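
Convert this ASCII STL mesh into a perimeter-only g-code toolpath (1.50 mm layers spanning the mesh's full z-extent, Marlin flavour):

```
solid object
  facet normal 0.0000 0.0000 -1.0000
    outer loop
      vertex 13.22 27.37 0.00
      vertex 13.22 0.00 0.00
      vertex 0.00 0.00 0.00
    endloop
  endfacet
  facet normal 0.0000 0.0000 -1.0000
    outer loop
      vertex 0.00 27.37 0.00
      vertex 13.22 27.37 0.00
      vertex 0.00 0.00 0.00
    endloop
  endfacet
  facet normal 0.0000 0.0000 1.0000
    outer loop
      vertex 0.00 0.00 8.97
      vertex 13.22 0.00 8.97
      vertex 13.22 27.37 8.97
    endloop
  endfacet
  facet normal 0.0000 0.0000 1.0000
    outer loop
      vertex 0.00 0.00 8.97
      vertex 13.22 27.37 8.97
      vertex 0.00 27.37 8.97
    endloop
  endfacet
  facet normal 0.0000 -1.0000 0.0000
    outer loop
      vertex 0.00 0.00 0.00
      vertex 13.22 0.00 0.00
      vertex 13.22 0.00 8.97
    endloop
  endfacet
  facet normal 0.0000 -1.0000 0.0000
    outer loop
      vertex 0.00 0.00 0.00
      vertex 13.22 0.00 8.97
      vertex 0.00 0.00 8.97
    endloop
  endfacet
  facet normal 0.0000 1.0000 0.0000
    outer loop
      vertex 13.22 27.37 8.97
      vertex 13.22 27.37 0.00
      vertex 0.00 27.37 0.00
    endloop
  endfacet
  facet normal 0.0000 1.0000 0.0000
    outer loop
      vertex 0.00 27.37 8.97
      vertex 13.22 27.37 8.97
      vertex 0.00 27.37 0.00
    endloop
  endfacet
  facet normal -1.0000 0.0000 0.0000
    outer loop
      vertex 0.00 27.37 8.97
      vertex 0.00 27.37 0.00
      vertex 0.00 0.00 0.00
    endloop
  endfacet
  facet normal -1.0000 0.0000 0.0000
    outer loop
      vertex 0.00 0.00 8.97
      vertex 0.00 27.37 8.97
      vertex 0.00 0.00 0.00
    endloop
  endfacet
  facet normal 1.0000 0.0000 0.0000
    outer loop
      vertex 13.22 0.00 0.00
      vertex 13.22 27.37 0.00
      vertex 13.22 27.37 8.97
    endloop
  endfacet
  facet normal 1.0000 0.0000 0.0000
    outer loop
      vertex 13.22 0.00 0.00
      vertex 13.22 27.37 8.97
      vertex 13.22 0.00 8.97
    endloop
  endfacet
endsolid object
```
; perimeter-only toolpath
G21 ; units = mm
G90 ; absolute positioning
G28 ; home
; layer 1
G0 Z1.50
G0 X0.00 Y0.00
G1 X13.22 Y0.00
G1 X13.22 Y27.37
G1 X0.00 Y27.37
G1 X0.00 Y0.00
; layer 2
G0 Z2.99
G0 X0.00 Y0.00
G1 X13.22 Y0.00
G1 X13.22 Y27.37
G1 X0.00 Y27.37
G1 X0.00 Y0.00
; layer 3
G0 Z4.49
G0 X0.00 Y0.00
G1 X13.22 Y0.00
G1 X13.22 Y27.37
G1 X0.00 Y27.37
G1 X0.00 Y0.00
; layer 4
G0 Z5.98
G0 X0.00 Y0.00
G1 X13.22 Y0.00
G1 X13.22 Y27.37
G1 X0.00 Y27.37
G1 X0.00 Y0.00
; layer 5
G0 Z7.48
G0 X0.00 Y0.00
G1 X13.22 Y0.00
G1 X13.22 Y27.37
G1 X0.00 Y27.37
G1 X0.00 Y0.00
; layer 6
G0 Z8.97
G0 X0.00 Y0.00
G1 X13.22 Y0.00
G1 X13.22 Y27.37
G1 X0.00 Y27.37
G1 X0.00 Y0.00
M2 ; end

The solid is a rectangular box, roughly 13.2 × 27.4 mm footprint and 8.97 mm tall. Slicing at Δz = 1.50 mm — 6 equal slices spanning the solid's height, so layer i sits at z = i·h/6 — gives 6 non-empty perimeters. Each is a 4-segment closed polygon; G0 lifts to the layer z and rapids to the start vertex, then G1 traces the edges.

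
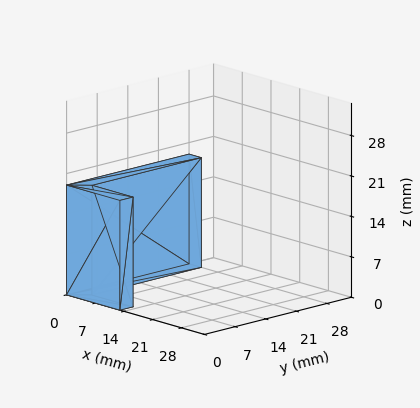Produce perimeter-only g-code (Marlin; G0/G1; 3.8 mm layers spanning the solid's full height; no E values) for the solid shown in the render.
Reading the render: the shape is an L-shaped prism: outer 13 × 28 mm, arm thicknesses ≈ 3 mm (horizontal) and 3 mm (vertical), extruded 19 mm in z (dimensions read to the nearest mm from the axis ticks). For the g-code, the solid's height is divided into equal slices at the stated Δz and each level perimeter traced with G1 moves after a G0 lift.

; perimeter-only toolpath
G21 ; units = mm
G90 ; absolute positioning
G28 ; home
; layer 1
G0 Z3.8
G0 X0.0 Y0.0
G1 X13.0 Y0.0
G1 X13.0 Y3.0
G1 X3.0 Y3.0
G1 X3.0 Y28.0
G1 X0.0 Y28.0
G1 X0.0 Y0.0
; layer 2
G0 Z7.6
G0 X0.0 Y0.0
G1 X13.0 Y0.0
G1 X13.0 Y3.0
G1 X3.0 Y3.0
G1 X3.0 Y28.0
G1 X0.0 Y28.0
G1 X0.0 Y0.0
; layer 3
G0 Z11.4
G0 X0.0 Y0.0
G1 X13.0 Y0.0
G1 X13.0 Y3.0
G1 X3.0 Y3.0
G1 X3.0 Y28.0
G1 X0.0 Y28.0
G1 X0.0 Y0.0
; layer 4
G0 Z15.2
G0 X0.0 Y0.0
G1 X13.0 Y0.0
G1 X13.0 Y3.0
G1 X3.0 Y3.0
G1 X3.0 Y28.0
G1 X0.0 Y28.0
G1 X0.0 Y0.0
; layer 5
G0 Z19.0
G0 X0.0 Y0.0
G1 X13.0 Y0.0
G1 X13.0 Y3.0
G1 X3.0 Y3.0
G1 X3.0 Y28.0
G1 X0.0 Y28.0
G1 X0.0 Y0.0
M2 ; end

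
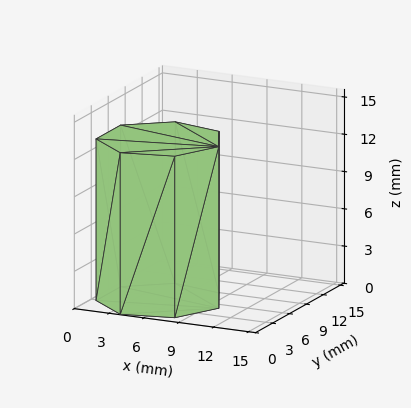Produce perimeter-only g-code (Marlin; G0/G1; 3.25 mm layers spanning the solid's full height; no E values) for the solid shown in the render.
Reading the render: the shape is a regular 7-sided prism (a cylinder approximated with 7 flat sides), circumscribed radius ≈ 5 mm, height ≈ 13 mm (dimensions read to the nearest mm from the axis ticks). For the g-code, the solid's height is divided into equal slices at the stated Δz and each level perimeter traced with G1 moves after a G0 lift.

; perimeter-only toolpath
G21 ; units = mm
G90 ; absolute positioning
G28 ; home
; layer 1
G0 Z3.25
G0 X10.00 Y5.00
G1 X8.12 Y8.91
G1 X3.89 Y9.87
G1 X0.50 Y7.17
G1 X0.50 Y2.83
G1 X3.89 Y0.13
G1 X8.12 Y1.09
G1 X10.00 Y5.00
; layer 2
G0 Z6.50
G0 X10.00 Y5.00
G1 X8.12 Y8.91
G1 X3.89 Y9.87
G1 X0.50 Y7.17
G1 X0.50 Y2.83
G1 X3.89 Y0.13
G1 X8.12 Y1.09
G1 X10.00 Y5.00
; layer 3
G0 Z9.75
G0 X10.00 Y5.00
G1 X8.12 Y8.91
G1 X3.89 Y9.87
G1 X0.50 Y7.17
G1 X0.50 Y2.83
G1 X3.89 Y0.13
G1 X8.12 Y1.09
G1 X10.00 Y5.00
; layer 4
G0 Z13.00
G0 X10.00 Y5.00
G1 X8.12 Y8.91
G1 X3.89 Y9.87
G1 X0.50 Y7.17
G1 X0.50 Y2.83
G1 X3.89 Y0.13
G1 X8.12 Y1.09
G1 X10.00 Y5.00
M2 ; end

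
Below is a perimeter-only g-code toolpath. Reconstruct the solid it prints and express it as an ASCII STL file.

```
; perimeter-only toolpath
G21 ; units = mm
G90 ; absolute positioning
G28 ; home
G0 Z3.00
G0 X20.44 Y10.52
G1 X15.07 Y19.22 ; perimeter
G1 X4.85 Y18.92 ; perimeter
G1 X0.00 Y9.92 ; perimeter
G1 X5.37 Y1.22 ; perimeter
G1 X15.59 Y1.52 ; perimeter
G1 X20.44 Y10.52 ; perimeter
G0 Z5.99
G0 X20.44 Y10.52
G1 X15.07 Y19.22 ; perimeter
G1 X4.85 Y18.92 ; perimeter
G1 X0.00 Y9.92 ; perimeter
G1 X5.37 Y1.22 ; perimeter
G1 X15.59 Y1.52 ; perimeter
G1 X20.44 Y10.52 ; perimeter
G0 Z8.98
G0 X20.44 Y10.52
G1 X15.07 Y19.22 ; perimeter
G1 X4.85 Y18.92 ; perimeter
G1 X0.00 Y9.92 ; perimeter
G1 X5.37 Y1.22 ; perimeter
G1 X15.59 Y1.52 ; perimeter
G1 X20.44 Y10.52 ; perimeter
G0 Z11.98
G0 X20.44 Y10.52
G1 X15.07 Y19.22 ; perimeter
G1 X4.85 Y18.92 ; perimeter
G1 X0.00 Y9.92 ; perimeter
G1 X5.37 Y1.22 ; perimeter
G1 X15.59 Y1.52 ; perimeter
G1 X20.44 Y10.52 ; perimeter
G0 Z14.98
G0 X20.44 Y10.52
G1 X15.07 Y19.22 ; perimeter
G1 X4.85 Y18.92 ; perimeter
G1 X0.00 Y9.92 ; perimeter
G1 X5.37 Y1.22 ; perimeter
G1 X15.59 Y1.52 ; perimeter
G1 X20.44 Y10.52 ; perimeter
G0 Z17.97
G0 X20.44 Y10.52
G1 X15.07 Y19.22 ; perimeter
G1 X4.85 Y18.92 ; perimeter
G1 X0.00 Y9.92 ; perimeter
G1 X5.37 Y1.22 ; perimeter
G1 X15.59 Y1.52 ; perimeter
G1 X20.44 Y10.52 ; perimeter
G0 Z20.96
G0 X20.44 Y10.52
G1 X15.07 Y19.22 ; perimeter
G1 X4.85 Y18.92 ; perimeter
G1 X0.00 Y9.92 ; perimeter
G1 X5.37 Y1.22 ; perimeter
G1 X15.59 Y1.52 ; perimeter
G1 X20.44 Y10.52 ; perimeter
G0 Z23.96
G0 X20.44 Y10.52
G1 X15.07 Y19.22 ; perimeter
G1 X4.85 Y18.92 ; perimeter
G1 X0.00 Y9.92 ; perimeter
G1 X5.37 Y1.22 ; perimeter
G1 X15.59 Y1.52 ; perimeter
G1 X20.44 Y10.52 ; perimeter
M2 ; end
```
solid part
  facet normal 0.0000 0.0000 -1.0000
    outer loop
      vertex 4.85 18.92 0.00
      vertex 15.07 19.22 0.00
      vertex 20.44 10.52 0.00
    endloop
  endfacet
  facet normal 0.0000 0.0000 -1.0000
    outer loop
      vertex 0.00 9.92 0.00
      vertex 4.85 18.92 0.00
      vertex 20.44 10.52 0.00
    endloop
  endfacet
  facet normal 0.0000 0.0000 -1.0000
    outer loop
      vertex 5.37 1.22 0.00
      vertex 0.00 9.92 0.00
      vertex 20.44 10.52 0.00
    endloop
  endfacet
  facet normal 0.0000 0.0000 -1.0000
    outer loop
      vertex 15.59 1.52 0.00
      vertex 5.37 1.22 0.00
      vertex 20.44 10.52 0.00
    endloop
  endfacet
  facet normal 0.0000 0.0000 1.0000
    outer loop
      vertex 20.44 10.52 23.96
      vertex 15.07 19.22 23.96
      vertex 4.85 18.92 23.96
    endloop
  endfacet
  facet normal 0.0000 0.0000 1.0000
    outer loop
      vertex 20.44 10.52 23.96
      vertex 4.85 18.92 23.96
      vertex 0.00 9.92 23.96
    endloop
  endfacet
  facet normal 0.0000 0.0000 1.0000
    outer loop
      vertex 20.44 10.52 23.96
      vertex 0.00 9.92 23.96
      vertex 5.37 1.22 23.96
    endloop
  endfacet
  facet normal 0.0000 0.0000 1.0000
    outer loop
      vertex 20.44 10.52 23.96
      vertex 5.37 1.22 23.96
      vertex 15.59 1.52 23.96
    endloop
  endfacet
  facet normal 0.8510 0.5252 0.0000
    outer loop
      vertex 20.44 10.52 0.00
      vertex 15.07 19.22 0.00
      vertex 15.07 19.22 23.96
    endloop
  endfacet
  facet normal 0.8510 0.5252 0.0000
    outer loop
      vertex 20.44 10.52 0.00
      vertex 15.07 19.22 23.96
      vertex 20.44 10.52 23.96
    endloop
  endfacet
  facet normal -0.0293 0.9996 0.0000
    outer loop
      vertex 15.07 19.22 0.00
      vertex 4.85 18.92 0.00
      vertex 4.85 18.92 23.96
    endloop
  endfacet
  facet normal -0.0293 0.9996 0.0000
    outer loop
      vertex 15.07 19.22 0.00
      vertex 4.85 18.92 23.96
      vertex 15.07 19.22 23.96
    endloop
  endfacet
  facet normal -0.8803 0.4744 0.0000
    outer loop
      vertex 4.85 18.92 0.00
      vertex 0.00 9.92 0.00
      vertex 0.00 9.92 23.96
    endloop
  endfacet
  facet normal -0.8803 0.4744 0.0000
    outer loop
      vertex 4.85 18.92 0.00
      vertex 0.00 9.92 23.96
      vertex 4.85 18.92 23.96
    endloop
  endfacet
  facet normal -0.8510 -0.5252 0.0000
    outer loop
      vertex 0.00 9.92 0.00
      vertex 5.37 1.22 0.00
      vertex 5.37 1.22 23.96
    endloop
  endfacet
  facet normal -0.8510 -0.5252 0.0000
    outer loop
      vertex 0.00 9.92 0.00
      vertex 5.37 1.22 23.96
      vertex 0.00 9.92 23.96
    endloop
  endfacet
  facet normal 0.0293 -0.9996 0.0000
    outer loop
      vertex 5.37 1.22 0.00
      vertex 15.59 1.52 0.00
      vertex 15.59 1.52 23.96
    endloop
  endfacet
  facet normal 0.0293 -0.9996 0.0000
    outer loop
      vertex 5.37 1.22 0.00
      vertex 15.59 1.52 23.96
      vertex 5.37 1.22 23.96
    endloop
  endfacet
  facet normal 0.8803 -0.4744 0.0000
    outer loop
      vertex 15.59 1.52 0.00
      vertex 20.44 10.52 0.00
      vertex 20.44 10.52 23.96
    endloop
  endfacet
  facet normal 0.8803 -0.4744 0.0000
    outer loop
      vertex 15.59 1.52 0.00
      vertex 20.44 10.52 23.96
      vertex 15.59 1.52 23.96
    endloop
  endfacet
endsolid part

The G0 Z moves step by Δz≈3.00 mm. Every layer's G1 loop is the same polygon, so the solid is a straight extrusion of it from z=0 to z≈24. Closing with flat bottom and top caps and triangulating gives 20 facets — a regular 6-sided prism (a cylinder approximated with 6 flat sides), circumscribed radius ≈ 10.2 mm, height ≈ 24 mm.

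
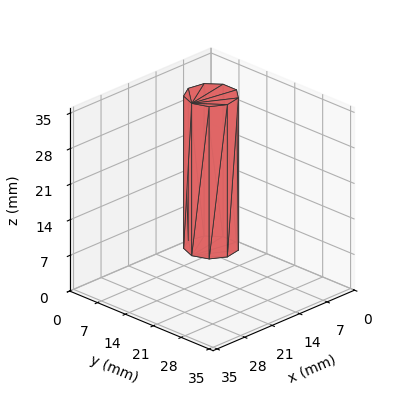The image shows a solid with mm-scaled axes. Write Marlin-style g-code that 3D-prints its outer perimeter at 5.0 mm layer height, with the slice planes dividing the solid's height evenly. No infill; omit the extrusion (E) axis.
Reading the render: the shape is a regular 9-sided prism (a cylinder approximated with 9 flat sides), circumscribed radius ≈ 5 mm, height ≈ 30 mm (dimensions read to the nearest mm from the axis ticks). For the g-code, the solid's height is divided into equal slices at the stated Δz and each level perimeter traced with G1 moves after a G0 lift.

; perimeter-only toolpath
G21 ; units = mm
G90 ; absolute positioning
G28 ; home
; layer 1
G0 Z5.0
G0 X10.0 Y5.0
G1 X8.8 Y8.2
G1 X5.9 Y9.9
G1 X2.5 Y9.3
G1 X0.3 Y6.7
G1 X0.3 Y3.3
G1 X2.5 Y0.7
G1 X5.9 Y0.1
G1 X8.8 Y1.8
G1 X10.0 Y5.0
; layer 2
G0 Z10.0
G0 X10.0 Y5.0
G1 X8.8 Y8.2
G1 X5.9 Y9.9
G1 X2.5 Y9.3
G1 X0.3 Y6.7
G1 X0.3 Y3.3
G1 X2.5 Y0.7
G1 X5.9 Y0.1
G1 X8.8 Y1.8
G1 X10.0 Y5.0
; layer 3
G0 Z15.0
G0 X10.0 Y5.0
G1 X8.8 Y8.2
G1 X5.9 Y9.9
G1 X2.5 Y9.3
G1 X0.3 Y6.7
G1 X0.3 Y3.3
G1 X2.5 Y0.7
G1 X5.9 Y0.1
G1 X8.8 Y1.8
G1 X10.0 Y5.0
; layer 4
G0 Z20.0
G0 X10.0 Y5.0
G1 X8.8 Y8.2
G1 X5.9 Y9.9
G1 X2.5 Y9.3
G1 X0.3 Y6.7
G1 X0.3 Y3.3
G1 X2.5 Y0.7
G1 X5.9 Y0.1
G1 X8.8 Y1.8
G1 X10.0 Y5.0
; layer 5
G0 Z25.0
G0 X10.0 Y5.0
G1 X8.8 Y8.2
G1 X5.9 Y9.9
G1 X2.5 Y9.3
G1 X0.3 Y6.7
G1 X0.3 Y3.3
G1 X2.5 Y0.7
G1 X5.9 Y0.1
G1 X8.8 Y1.8
G1 X10.0 Y5.0
; layer 6
G0 Z30.0
G0 X10.0 Y5.0
G1 X8.8 Y8.2
G1 X5.9 Y9.9
G1 X2.5 Y9.3
G1 X0.3 Y6.7
G1 X0.3 Y3.3
G1 X2.5 Y0.7
G1 X5.9 Y0.1
G1 X8.8 Y1.8
G1 X10.0 Y5.0
M2 ; end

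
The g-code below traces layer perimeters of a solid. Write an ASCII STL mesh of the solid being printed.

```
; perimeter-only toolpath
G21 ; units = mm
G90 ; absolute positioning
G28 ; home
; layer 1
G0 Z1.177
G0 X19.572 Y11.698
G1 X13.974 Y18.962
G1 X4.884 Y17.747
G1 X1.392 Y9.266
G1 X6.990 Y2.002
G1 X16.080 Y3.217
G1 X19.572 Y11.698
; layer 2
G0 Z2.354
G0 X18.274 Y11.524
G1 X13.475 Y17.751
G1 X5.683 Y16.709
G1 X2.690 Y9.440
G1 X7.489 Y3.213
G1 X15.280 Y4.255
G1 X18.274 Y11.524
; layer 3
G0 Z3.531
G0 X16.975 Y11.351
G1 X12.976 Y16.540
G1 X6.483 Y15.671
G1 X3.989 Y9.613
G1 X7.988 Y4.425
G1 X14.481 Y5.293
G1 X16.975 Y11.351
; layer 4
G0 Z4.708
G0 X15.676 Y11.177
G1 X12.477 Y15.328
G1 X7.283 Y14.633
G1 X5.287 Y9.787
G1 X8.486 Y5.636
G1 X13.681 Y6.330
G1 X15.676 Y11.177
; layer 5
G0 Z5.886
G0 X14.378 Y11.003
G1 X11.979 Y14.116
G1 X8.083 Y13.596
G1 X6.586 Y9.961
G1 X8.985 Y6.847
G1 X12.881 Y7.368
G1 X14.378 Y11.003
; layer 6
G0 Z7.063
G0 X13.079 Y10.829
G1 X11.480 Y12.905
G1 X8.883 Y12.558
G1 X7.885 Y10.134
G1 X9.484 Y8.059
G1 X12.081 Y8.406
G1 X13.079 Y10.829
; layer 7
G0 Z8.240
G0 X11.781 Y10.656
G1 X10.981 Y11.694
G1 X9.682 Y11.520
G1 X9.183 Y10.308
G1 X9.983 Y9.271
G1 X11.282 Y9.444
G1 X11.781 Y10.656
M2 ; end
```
solid part
  facet normal 0.0000 0.0000 -1.0000
    outer loop
      vertex 4.084 18.785 0.000
      vertex 14.473 20.174 0.000
      vertex 20.871 11.872 0.000
    endloop
  endfacet
  facet normal 0.0000 0.0000 -1.0000
    outer loop
      vertex 0.093 9.092 0.000
      vertex 4.084 18.785 0.000
      vertex 20.871 11.872 0.000
    endloop
  endfacet
  facet normal 0.0000 0.0000 -1.0000
    outer loop
      vertex 6.491 0.790 0.000
      vertex 0.093 9.092 0.000
      vertex 20.871 11.872 0.000
    endloop
  endfacet
  facet normal 0.0000 0.0000 -1.0000
    outer loop
      vertex 16.880 2.179 0.000
      vertex 6.491 0.790 0.000
      vertex 20.871 11.872 0.000
    endloop
  endfacet
  facet normal 0.5703 0.4395 0.6940
    outer loop
      vertex 20.871 11.872 0.000
      vertex 14.473 20.174 0.000
      vertex 10.482 10.482 9.417
    endloop
  endfacet
  facet normal -0.0954 0.7136 0.6940
    outer loop
      vertex 14.473 20.174 0.000
      vertex 4.084 18.785 0.000
      vertex 10.482 10.482 9.417
    endloop
  endfacet
  facet normal -0.6657 0.2741 0.6940
    outer loop
      vertex 4.084 18.785 0.000
      vertex 0.093 9.092 0.000
      vertex 10.482 10.482 9.417
    endloop
  endfacet
  facet normal -0.5703 -0.4395 0.6940
    outer loop
      vertex 0.093 9.092 0.000
      vertex 6.491 0.790 0.000
      vertex 10.482 10.482 9.417
    endloop
  endfacet
  facet normal 0.0954 -0.7136 0.6940
    outer loop
      vertex 6.491 0.790 0.000
      vertex 16.880 2.179 0.000
      vertex 10.482 10.482 9.417
    endloop
  endfacet
  facet normal 0.6657 -0.2741 0.6940
    outer loop
      vertex 16.880 2.179 0.000
      vertex 20.871 11.872 0.000
      vertex 10.482 10.482 9.417
    endloop
  endfacet
endsolid part

The G0 Z moves step by Δz≈1.177 mm. The G1 loops shrink linearly with z, so the solid tapers from its base footprint up to z≈9.42. Closing with a flat bottom cap and the tapered top and triangulating gives 10 facets — a regular 6-sided pyramid, base circumscribed radius ≈ 10.5 mm, apex at z ≈ 9.42 mm.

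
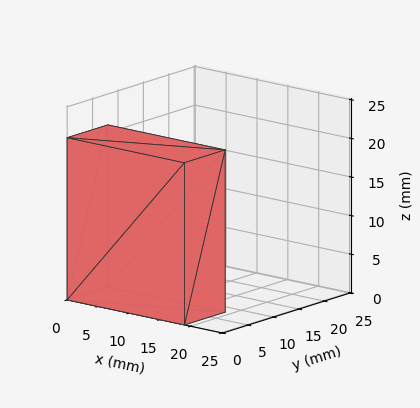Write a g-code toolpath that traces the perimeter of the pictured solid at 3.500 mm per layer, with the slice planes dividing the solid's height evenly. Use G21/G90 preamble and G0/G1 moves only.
Reading the render: the shape is a rectangular box, roughly 19 × 8 mm footprint and 21 mm tall (dimensions read to the nearest mm from the axis ticks). For the g-code, the solid's height is divided into equal slices at the stated Δz and each level perimeter traced with G1 moves after a G0 lift.

; perimeter-only toolpath
G21 ; units = mm
G90 ; absolute positioning
G28 ; home
; layer 1
G0 Z3.500
G0 X0.000 Y0.000
G1 X19.000 Y0.000
G1 X19.000 Y8.000
G1 X0.000 Y8.000
G1 X0.000 Y0.000
; layer 2
G0 Z7.000
G0 X0.000 Y0.000
G1 X19.000 Y0.000
G1 X19.000 Y8.000
G1 X0.000 Y8.000
G1 X0.000 Y0.000
; layer 3
G0 Z10.500
G0 X0.000 Y0.000
G1 X19.000 Y0.000
G1 X19.000 Y8.000
G1 X0.000 Y8.000
G1 X0.000 Y0.000
; layer 4
G0 Z14.000
G0 X0.000 Y0.000
G1 X19.000 Y0.000
G1 X19.000 Y8.000
G1 X0.000 Y8.000
G1 X0.000 Y0.000
; layer 5
G0 Z17.500
G0 X0.000 Y0.000
G1 X19.000 Y0.000
G1 X19.000 Y8.000
G1 X0.000 Y8.000
G1 X0.000 Y0.000
; layer 6
G0 Z21.000
G0 X0.000 Y0.000
G1 X19.000 Y0.000
G1 X19.000 Y8.000
G1 X0.000 Y8.000
G1 X0.000 Y0.000
M2 ; end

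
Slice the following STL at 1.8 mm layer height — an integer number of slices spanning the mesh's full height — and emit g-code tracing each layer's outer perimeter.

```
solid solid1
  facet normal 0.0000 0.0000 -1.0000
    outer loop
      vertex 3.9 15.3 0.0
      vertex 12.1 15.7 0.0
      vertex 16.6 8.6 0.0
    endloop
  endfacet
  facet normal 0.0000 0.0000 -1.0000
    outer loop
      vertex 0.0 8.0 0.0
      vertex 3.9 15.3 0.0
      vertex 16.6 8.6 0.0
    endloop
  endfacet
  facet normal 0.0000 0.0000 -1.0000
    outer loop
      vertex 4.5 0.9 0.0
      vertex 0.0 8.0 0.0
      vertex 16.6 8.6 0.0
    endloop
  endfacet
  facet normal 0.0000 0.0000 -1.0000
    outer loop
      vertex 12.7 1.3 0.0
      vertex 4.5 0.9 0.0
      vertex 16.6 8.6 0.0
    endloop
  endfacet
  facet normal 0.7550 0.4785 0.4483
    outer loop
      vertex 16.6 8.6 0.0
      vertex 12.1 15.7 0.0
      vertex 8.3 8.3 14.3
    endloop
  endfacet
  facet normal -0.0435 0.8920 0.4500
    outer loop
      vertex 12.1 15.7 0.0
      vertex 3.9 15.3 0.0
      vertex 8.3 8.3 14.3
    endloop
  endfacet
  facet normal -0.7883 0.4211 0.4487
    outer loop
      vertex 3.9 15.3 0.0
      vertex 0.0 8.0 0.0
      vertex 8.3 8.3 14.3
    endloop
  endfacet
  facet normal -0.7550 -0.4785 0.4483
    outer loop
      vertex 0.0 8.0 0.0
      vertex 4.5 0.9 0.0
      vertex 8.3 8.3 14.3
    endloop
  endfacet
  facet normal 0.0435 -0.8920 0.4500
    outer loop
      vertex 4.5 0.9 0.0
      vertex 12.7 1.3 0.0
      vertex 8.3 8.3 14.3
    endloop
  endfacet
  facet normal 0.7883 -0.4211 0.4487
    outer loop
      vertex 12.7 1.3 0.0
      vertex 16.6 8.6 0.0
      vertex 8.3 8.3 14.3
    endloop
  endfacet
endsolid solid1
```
; perimeter-only toolpath
G21 ; units = mm
G90 ; absolute positioning
G28 ; home
; layer 1
G0 Z1.8
G0 X15.6 Y8.6
G1 X11.6 Y14.8
G1 X4.5 Y14.4
G1 X1.0 Y8.0
G1 X5.0 Y1.8
G1 X12.1 Y2.2
G1 X15.6 Y8.6
; layer 2
G0 Z3.6
G0 X14.5 Y8.5
G1 X11.1 Y13.8
G1 X5.0 Y13.6
G1 X2.1 Y8.1
G1 X5.5 Y2.8
G1 X11.6 Y3.1
G1 X14.5 Y8.5
; layer 3
G0 Z5.4
G0 X13.5 Y8.5
G1 X10.7 Y12.9
G1 X5.6 Y12.7
G1 X3.1 Y8.1
G1 X5.9 Y3.7
G1 X11.1 Y3.9
G1 X13.5 Y8.5
; layer 4
G0 Z7.2
G0 X12.5 Y8.4
G1 X10.2 Y12.0
G1 X6.1 Y11.8
G1 X4.2 Y8.2
G1 X6.4 Y4.6
G1 X10.5 Y4.8
G1 X12.5 Y8.4
; layer 5
G0 Z8.9
G0 X11.4 Y8.4
G1 X9.7 Y11.1
G1 X6.7 Y10.9
G1 X5.2 Y8.2
G1 X6.9 Y5.5
G1 X9.9 Y5.7
G1 X11.4 Y8.4
; layer 6
G0 Z10.7
G0 X10.4 Y8.4
G1 X9.2 Y10.1
G1 X7.2 Y10.1
G1 X6.2 Y8.2
G1 X7.4 Y6.5
G1 X9.4 Y6.6
G1 X10.4 Y8.4
; layer 7
G0 Z12.5
G0 X9.3 Y8.3
G1 X8.8 Y9.2
G1 X7.8 Y9.2
G1 X7.3 Y8.3
G1 X7.8 Y7.4
G1 X8.9 Y7.4
G1 X9.3 Y8.3
M2 ; end

The solid is a regular 6-sided pyramid, base circumscribed radius ≈ 8.3 mm, apex at z ≈ 14.3 mm. Slicing at Δz = 1.8 mm — 8 equal slices spanning the solid's height, so layer i sits at z = i·h/8 — gives 7 non-empty perimeters. Each is a 6-segment closed polygon; G0 lifts to the layer z and rapids to the start vertex, then G1 traces the edges. The cross-section shrinks linearly with z (the slice at the apex is degenerate and omitted).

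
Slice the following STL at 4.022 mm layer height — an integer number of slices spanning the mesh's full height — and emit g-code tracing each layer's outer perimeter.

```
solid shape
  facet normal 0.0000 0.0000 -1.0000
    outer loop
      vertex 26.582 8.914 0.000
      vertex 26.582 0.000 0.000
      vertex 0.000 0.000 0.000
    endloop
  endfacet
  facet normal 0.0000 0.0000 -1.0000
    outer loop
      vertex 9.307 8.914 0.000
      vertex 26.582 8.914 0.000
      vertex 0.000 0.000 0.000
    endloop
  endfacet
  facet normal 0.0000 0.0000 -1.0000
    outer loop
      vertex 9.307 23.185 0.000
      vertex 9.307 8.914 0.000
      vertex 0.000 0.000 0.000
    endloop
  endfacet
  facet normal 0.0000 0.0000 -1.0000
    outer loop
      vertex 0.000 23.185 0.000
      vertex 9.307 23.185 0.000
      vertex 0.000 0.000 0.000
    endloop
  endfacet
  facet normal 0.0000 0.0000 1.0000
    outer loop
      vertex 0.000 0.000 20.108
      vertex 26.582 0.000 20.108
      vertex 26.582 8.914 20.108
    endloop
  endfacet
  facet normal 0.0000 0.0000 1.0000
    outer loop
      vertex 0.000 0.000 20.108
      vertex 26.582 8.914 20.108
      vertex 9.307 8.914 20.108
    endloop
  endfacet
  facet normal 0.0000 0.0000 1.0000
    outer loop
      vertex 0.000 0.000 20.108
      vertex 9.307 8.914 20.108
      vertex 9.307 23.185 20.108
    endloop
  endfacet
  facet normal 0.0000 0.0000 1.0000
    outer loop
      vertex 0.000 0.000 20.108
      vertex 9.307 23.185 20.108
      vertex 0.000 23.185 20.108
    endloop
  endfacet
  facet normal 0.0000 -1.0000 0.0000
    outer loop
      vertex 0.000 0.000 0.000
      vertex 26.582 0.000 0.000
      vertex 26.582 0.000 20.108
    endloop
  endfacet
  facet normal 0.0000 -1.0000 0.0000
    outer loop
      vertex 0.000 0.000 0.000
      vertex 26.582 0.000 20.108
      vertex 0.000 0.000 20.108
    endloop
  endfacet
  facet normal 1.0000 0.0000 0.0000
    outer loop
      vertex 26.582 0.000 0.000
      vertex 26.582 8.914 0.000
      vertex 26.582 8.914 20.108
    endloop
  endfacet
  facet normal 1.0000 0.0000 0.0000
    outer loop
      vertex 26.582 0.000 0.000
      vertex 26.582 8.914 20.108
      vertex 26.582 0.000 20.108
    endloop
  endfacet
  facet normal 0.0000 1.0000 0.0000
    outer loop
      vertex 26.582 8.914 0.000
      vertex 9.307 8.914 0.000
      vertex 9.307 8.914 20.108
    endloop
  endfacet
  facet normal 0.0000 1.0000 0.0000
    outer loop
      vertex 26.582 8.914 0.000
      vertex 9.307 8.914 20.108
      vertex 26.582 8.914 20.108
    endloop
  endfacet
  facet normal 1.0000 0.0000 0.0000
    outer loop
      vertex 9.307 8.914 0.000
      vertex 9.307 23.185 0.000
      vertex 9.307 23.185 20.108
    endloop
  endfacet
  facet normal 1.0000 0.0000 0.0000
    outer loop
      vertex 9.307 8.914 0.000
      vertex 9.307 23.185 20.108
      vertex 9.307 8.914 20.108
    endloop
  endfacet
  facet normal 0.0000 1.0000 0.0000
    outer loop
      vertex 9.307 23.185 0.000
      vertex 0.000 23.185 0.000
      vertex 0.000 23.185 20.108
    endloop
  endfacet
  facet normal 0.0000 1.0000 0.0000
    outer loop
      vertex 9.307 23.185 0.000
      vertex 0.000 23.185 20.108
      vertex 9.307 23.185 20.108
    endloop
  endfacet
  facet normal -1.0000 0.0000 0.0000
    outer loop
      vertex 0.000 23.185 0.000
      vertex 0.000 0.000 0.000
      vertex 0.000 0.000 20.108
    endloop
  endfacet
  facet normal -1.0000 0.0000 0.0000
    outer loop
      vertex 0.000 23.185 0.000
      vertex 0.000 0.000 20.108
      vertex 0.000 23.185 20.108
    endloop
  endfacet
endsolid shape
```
; perimeter-only toolpath
G21 ; units = mm
G90 ; absolute positioning
G28 ; home
; layer 1
G0 Z4.022
G0 X0.000 Y0.000
G1 X26.582 Y0.000
G1 X26.582 Y8.914
G1 X9.307 Y8.914
G1 X9.307 Y23.185
G1 X0.000 Y23.185
G1 X0.000 Y0.000
; layer 2
G0 Z8.043
G0 X0.000 Y0.000
G1 X26.582 Y0.000
G1 X26.582 Y8.914
G1 X9.307 Y8.914
G1 X9.307 Y23.185
G1 X0.000 Y23.185
G1 X0.000 Y0.000
; layer 3
G0 Z12.065
G0 X0.000 Y0.000
G1 X26.582 Y0.000
G1 X26.582 Y8.914
G1 X9.307 Y8.914
G1 X9.307 Y23.185
G1 X0.000 Y23.185
G1 X0.000 Y0.000
; layer 4
G0 Z16.086
G0 X0.000 Y0.000
G1 X26.582 Y0.000
G1 X26.582 Y8.914
G1 X9.307 Y8.914
G1 X9.307 Y23.185
G1 X0.000 Y23.185
G1 X0.000 Y0.000
; layer 5
G0 Z20.108
G0 X0.000 Y0.000
G1 X26.582 Y0.000
G1 X26.582 Y8.914
G1 X9.307 Y8.914
G1 X9.307 Y23.185
G1 X0.000 Y23.185
G1 X0.000 Y0.000
M2 ; end

The solid is an L-shaped prism: outer 26.6 × 23.2 mm, arm thicknesses ≈ 8.91 mm (horizontal) and 9.31 mm (vertical), extruded 20.1 mm in z. Slicing at Δz = 4.022 mm — 5 equal slices spanning the solid's height, so layer i sits at z = i·h/5 — gives 5 non-empty perimeters. Each is a 6-segment closed polygon; G0 lifts to the layer z and rapids to the start vertex, then G1 traces the edges.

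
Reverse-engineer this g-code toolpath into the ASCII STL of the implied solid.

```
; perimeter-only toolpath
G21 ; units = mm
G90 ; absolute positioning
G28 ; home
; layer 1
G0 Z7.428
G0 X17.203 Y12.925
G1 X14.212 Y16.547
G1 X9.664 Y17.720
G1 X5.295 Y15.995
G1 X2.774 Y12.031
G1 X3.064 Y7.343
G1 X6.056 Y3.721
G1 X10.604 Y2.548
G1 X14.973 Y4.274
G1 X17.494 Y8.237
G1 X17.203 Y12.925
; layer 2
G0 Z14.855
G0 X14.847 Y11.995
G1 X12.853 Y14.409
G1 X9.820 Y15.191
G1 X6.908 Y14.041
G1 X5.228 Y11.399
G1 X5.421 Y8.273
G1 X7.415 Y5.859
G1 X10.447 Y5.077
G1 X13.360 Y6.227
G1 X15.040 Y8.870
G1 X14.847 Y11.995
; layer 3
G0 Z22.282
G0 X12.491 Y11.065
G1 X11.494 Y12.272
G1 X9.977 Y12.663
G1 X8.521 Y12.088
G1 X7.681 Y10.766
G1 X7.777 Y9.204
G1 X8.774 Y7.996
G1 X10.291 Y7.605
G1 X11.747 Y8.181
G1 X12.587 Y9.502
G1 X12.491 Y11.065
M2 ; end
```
solid part
  facet normal 0.0000 0.0000 -1.0000
    outer loop
      vertex 9.507 20.249 0.000
      vertex 15.572 18.685 0.000
      vertex 19.560 13.856 0.000
    endloop
  endfacet
  facet normal 0.0000 0.0000 -1.0000
    outer loop
      vertex 3.682 17.948 0.000
      vertex 9.507 20.249 0.000
      vertex 19.560 13.856 0.000
    endloop
  endfacet
  facet normal 0.0000 0.0000 -1.0000
    outer loop
      vertex 0.321 12.663 0.000
      vertex 3.682 17.948 0.000
      vertex 19.560 13.856 0.000
    endloop
  endfacet
  facet normal 0.0000 0.0000 -1.0000
    outer loop
      vertex 0.708 6.412 0.000
      vertex 0.321 12.663 0.000
      vertex 19.560 13.856 0.000
    endloop
  endfacet
  facet normal 0.0000 0.0000 -1.0000
    outer loop
      vertex 4.696 1.583 0.000
      vertex 0.708 6.412 0.000
      vertex 19.560 13.856 0.000
    endloop
  endfacet
  facet normal 0.0000 0.0000 -1.0000
    outer loop
      vertex 10.761 0.019 0.000
      vertex 4.696 1.583 0.000
      vertex 19.560 13.856 0.000
    endloop
  endfacet
  facet normal 0.0000 0.0000 -1.0000
    outer loop
      vertex 16.586 2.320 0.000
      vertex 10.761 0.019 0.000
      vertex 19.560 13.856 0.000
    endloop
  endfacet
  facet normal 0.0000 0.0000 -1.0000
    outer loop
      vertex 19.947 7.605 0.000
      vertex 16.586 2.320 0.000
      vertex 19.560 13.856 0.000
    endloop
  endfacet
  facet normal 0.7334 0.6057 0.3086
    outer loop
      vertex 19.560 13.856 0.000
      vertex 15.572 18.685 0.000
      vertex 10.134 10.134 29.710
    endloop
  endfacet
  facet normal 0.2375 0.9211 0.3086
    outer loop
      vertex 15.572 18.685 0.000
      vertex 9.507 20.249 0.000
      vertex 10.134 10.134 29.710
    endloop
  endfacet
  facet normal -0.3495 0.8847 0.3086
    outer loop
      vertex 9.507 20.249 0.000
      vertex 3.682 17.948 0.000
      vertex 10.134 10.134 29.710
    endloop
  endfacet
  facet normal -0.8026 0.5104 0.3086
    outer loop
      vertex 3.682 17.948 0.000
      vertex 0.321 12.663 0.000
      vertex 10.134 10.134 29.710
    endloop
  endfacet
  facet normal -0.9494 -0.0588 0.3086
    outer loop
      vertex 0.321 12.663 0.000
      vertex 0.708 6.412 0.000
      vertex 10.134 10.134 29.710
    endloop
  endfacet
  facet normal -0.7334 -0.6057 0.3086
    outer loop
      vertex 0.708 6.412 0.000
      vertex 4.696 1.583 0.000
      vertex 10.134 10.134 29.710
    endloop
  endfacet
  facet normal -0.2375 -0.9211 0.3086
    outer loop
      vertex 4.696 1.583 0.000
      vertex 10.761 0.019 0.000
      vertex 10.134 10.134 29.710
    endloop
  endfacet
  facet normal 0.3495 -0.8847 0.3086
    outer loop
      vertex 10.761 0.019 0.000
      vertex 16.586 2.320 0.000
      vertex 10.134 10.134 29.710
    endloop
  endfacet
  facet normal 0.8026 -0.5104 0.3086
    outer loop
      vertex 16.586 2.320 0.000
      vertex 19.947 7.605 0.000
      vertex 10.134 10.134 29.710
    endloop
  endfacet
  facet normal 0.9494 0.0588 0.3086
    outer loop
      vertex 19.947 7.605 0.000
      vertex 19.560 13.856 0.000
      vertex 10.134 10.134 29.710
    endloop
  endfacet
endsolid part

The G0 Z moves step by Δz≈7.428 mm. The G1 loops shrink linearly with z, so the solid tapers from its base footprint up to z≈29.7. Closing with a flat bottom cap and the tapered top and triangulating gives 18 facets — a regular 10-sided pyramid, base circumscribed radius ≈ 10.1 mm, apex at z ≈ 29.7 mm.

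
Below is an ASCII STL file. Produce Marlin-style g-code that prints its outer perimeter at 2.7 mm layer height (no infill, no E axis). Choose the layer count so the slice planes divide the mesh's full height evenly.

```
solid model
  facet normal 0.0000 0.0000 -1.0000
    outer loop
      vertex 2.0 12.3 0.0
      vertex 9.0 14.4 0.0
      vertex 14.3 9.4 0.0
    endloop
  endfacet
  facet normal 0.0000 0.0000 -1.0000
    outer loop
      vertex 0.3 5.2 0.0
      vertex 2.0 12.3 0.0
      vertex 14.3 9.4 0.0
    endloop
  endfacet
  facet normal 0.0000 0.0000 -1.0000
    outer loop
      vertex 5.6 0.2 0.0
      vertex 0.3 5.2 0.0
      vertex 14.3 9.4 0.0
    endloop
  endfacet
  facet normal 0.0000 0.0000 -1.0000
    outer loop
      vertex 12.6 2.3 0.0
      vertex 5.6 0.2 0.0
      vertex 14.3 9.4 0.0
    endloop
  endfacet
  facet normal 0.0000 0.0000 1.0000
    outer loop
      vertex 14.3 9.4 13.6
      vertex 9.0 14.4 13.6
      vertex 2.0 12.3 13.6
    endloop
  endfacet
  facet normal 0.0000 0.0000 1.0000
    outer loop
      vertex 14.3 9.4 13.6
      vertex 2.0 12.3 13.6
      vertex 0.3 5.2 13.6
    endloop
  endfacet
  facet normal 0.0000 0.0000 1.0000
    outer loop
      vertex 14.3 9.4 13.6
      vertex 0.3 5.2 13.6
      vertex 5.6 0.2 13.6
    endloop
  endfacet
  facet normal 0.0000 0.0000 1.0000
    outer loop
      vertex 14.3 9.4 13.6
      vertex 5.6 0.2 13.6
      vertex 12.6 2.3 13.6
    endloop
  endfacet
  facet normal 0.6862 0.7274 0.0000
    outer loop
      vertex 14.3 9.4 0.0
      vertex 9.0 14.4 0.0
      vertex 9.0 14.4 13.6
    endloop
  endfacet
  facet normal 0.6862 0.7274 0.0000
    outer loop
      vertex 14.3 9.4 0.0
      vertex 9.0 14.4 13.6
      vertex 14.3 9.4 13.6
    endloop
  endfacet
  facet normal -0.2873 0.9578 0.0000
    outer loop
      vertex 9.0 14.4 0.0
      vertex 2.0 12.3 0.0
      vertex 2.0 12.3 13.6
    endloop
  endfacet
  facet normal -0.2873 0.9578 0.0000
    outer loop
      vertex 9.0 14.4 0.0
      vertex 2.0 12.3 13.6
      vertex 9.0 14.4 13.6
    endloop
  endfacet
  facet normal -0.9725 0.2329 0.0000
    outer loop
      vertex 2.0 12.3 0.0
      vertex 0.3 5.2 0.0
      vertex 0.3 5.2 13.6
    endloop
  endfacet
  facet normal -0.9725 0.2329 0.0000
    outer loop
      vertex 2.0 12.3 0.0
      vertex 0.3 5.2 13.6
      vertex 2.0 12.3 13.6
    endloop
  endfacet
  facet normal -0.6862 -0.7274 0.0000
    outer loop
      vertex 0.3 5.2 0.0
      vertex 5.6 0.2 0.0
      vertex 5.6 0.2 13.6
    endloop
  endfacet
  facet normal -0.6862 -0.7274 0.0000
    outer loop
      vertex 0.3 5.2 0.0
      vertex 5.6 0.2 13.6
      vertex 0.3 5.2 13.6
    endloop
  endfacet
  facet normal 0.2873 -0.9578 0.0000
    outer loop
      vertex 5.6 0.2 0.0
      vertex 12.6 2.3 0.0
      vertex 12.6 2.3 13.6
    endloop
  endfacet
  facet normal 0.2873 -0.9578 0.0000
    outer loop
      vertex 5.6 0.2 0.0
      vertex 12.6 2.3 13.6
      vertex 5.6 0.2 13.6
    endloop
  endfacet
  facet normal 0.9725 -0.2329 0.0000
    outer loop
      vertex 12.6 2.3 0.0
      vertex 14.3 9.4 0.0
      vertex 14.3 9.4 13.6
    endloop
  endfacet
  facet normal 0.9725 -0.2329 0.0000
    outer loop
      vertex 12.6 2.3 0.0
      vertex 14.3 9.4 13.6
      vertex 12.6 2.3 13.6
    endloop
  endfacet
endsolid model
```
; perimeter-only toolpath
G21 ; units = mm
G90 ; absolute positioning
G28 ; home
; layer 1
G0 Z2.7
G0 X14.3 Y9.4
G1 X9.0 Y14.4
G1 X2.0 Y12.3
G1 X0.3 Y5.2
G1 X5.6 Y0.2
G1 X12.6 Y2.3
G1 X14.3 Y9.4
; layer 2
G0 Z5.4
G0 X14.3 Y9.4
G1 X9.0 Y14.4
G1 X2.0 Y12.3
G1 X0.3 Y5.2
G1 X5.6 Y0.2
G1 X12.6 Y2.3
G1 X14.3 Y9.4
; layer 3
G0 Z8.2
G0 X14.3 Y9.4
G1 X9.0 Y14.4
G1 X2.0 Y12.3
G1 X0.3 Y5.2
G1 X5.6 Y0.2
G1 X12.6 Y2.3
G1 X14.3 Y9.4
; layer 4
G0 Z10.9
G0 X14.3 Y9.4
G1 X9.0 Y14.4
G1 X2.0 Y12.3
G1 X0.3 Y5.2
G1 X5.6 Y0.2
G1 X12.6 Y2.3
G1 X14.3 Y9.4
; layer 5
G0 Z13.6
G0 X14.3 Y9.4
G1 X9.0 Y14.4
G1 X2.0 Y12.3
G1 X0.3 Y5.2
G1 X5.6 Y0.2
G1 X12.6 Y2.3
G1 X14.3 Y9.4
M2 ; end

The solid is a regular 6-sided prism (a cylinder approximated with 6 flat sides), circumscribed radius ≈ 7.3 mm, height ≈ 13.6 mm. Slicing at Δz = 2.7 mm — 5 equal slices spanning the solid's height, so layer i sits at z = i·h/5 — gives 5 non-empty perimeters. Each is a 6-segment closed polygon; G0 lifts to the layer z and rapids to the start vertex, then G1 traces the edges.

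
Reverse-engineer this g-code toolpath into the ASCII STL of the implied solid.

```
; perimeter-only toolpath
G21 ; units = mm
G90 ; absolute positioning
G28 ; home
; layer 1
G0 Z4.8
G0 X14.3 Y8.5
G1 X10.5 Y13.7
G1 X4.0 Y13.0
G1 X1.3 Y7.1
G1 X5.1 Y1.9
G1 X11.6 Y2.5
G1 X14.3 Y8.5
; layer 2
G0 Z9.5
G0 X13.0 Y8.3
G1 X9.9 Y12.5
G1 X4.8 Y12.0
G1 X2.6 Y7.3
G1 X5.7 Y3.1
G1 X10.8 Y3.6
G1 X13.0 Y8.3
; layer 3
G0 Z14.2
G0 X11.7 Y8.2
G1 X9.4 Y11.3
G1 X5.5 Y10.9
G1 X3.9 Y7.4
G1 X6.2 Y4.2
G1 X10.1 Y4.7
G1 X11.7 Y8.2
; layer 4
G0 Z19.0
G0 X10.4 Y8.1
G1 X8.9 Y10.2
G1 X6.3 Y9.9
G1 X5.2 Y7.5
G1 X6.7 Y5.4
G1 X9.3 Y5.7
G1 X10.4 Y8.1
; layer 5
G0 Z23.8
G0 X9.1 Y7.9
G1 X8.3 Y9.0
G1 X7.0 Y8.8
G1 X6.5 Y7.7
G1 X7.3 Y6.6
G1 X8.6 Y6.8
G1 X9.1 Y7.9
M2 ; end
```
solid part
  facet normal 0.0000 0.0000 -1.0000
    outer loop
      vertex 3.3 14.1 0.0
      vertex 11.0 14.9 0.0
      vertex 15.6 8.6 0.0
    endloop
  endfacet
  facet normal 0.0000 0.0000 -1.0000
    outer loop
      vertex 0.0 7.0 0.0
      vertex 3.3 14.1 0.0
      vertex 15.6 8.6 0.0
    endloop
  endfacet
  facet normal 0.0000 0.0000 -1.0000
    outer loop
      vertex 4.6 0.7 0.0
      vertex 0.0 7.0 0.0
      vertex 15.6 8.6 0.0
    endloop
  endfacet
  facet normal 0.0000 0.0000 -1.0000
    outer loop
      vertex 12.3 1.5 0.0
      vertex 4.6 0.7 0.0
      vertex 15.6 8.6 0.0
    endloop
  endfacet
  facet normal 0.7858 0.5737 0.2312
    outer loop
      vertex 15.6 8.6 0.0
      vertex 11.0 14.9 0.0
      vertex 7.8 7.8 28.5
    endloop
  endfacet
  facet normal -0.1006 0.9680 0.2299
    outer loop
      vertex 11.0 14.9 0.0
      vertex 3.3 14.1 0.0
      vertex 7.8 7.8 28.5
    endloop
  endfacet
  facet normal -0.8825 0.4102 0.2300
    outer loop
      vertex 3.3 14.1 0.0
      vertex 0.0 7.0 0.0
      vertex 7.8 7.8 28.5
    endloop
  endfacet
  facet normal -0.7858 -0.5737 0.2312
    outer loop
      vertex 0.0 7.0 0.0
      vertex 4.6 0.7 0.0
      vertex 7.8 7.8 28.5
    endloop
  endfacet
  facet normal 0.1006 -0.9680 0.2299
    outer loop
      vertex 4.6 0.7 0.0
      vertex 12.3 1.5 0.0
      vertex 7.8 7.8 28.5
    endloop
  endfacet
  facet normal 0.8825 -0.4102 0.2300
    outer loop
      vertex 12.3 1.5 0.0
      vertex 15.6 8.6 0.0
      vertex 7.8 7.8 28.5
    endloop
  endfacet
endsolid part

The G0 Z moves step by Δz≈4.8 mm. The G1 loops shrink linearly with z, so the solid tapers from its base footprint up to z≈28.5. Closing with a flat bottom cap and the tapered top and triangulating gives 10 facets — a regular 6-sided pyramid, base circumscribed radius ≈ 7.8 mm, apex at z ≈ 28.5 mm.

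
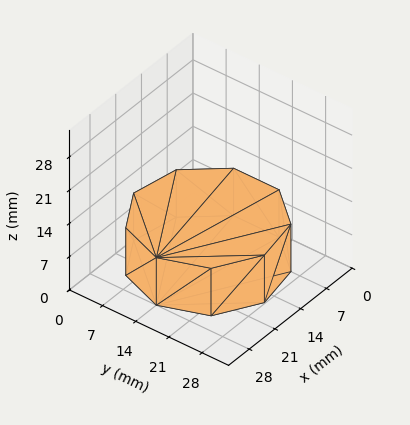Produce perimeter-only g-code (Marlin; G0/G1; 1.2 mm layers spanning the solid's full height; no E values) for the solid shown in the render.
Reading the render: the shape is a regular 9-sided prism (a cylinder approximated with 9 flat sides), circumscribed radius ≈ 14 mm, height ≈ 10 mm (dimensions read to the nearest mm from the axis ticks). For the g-code, the solid's height is divided into equal slices at the stated Δz and each level perimeter traced with G1 moves after a G0 lift.

; perimeter-only toolpath
G21 ; units = mm
G90 ; absolute positioning
G28 ; home
; layer 1
G0 Z1.2
G0 X28.0 Y14.0
G1 X24.7 Y23.0
G1 X16.4 Y27.8
G1 X7.0 Y26.1
G1 X0.8 Y18.8
G1 X0.8 Y9.2
G1 X7.0 Y1.9
G1 X16.4 Y0.2
G1 X24.7 Y5.0
G1 X28.0 Y14.0
; layer 2
G0 Z2.5
G0 X28.0 Y14.0
G1 X24.7 Y23.0
G1 X16.4 Y27.8
G1 X7.0 Y26.1
G1 X0.8 Y18.8
G1 X0.8 Y9.2
G1 X7.0 Y1.9
G1 X16.4 Y0.2
G1 X24.7 Y5.0
G1 X28.0 Y14.0
; layer 3
G0 Z3.8
G0 X28.0 Y14.0
G1 X24.7 Y23.0
G1 X16.4 Y27.8
G1 X7.0 Y26.1
G1 X0.8 Y18.8
G1 X0.8 Y9.2
G1 X7.0 Y1.9
G1 X16.4 Y0.2
G1 X24.7 Y5.0
G1 X28.0 Y14.0
; layer 4
G0 Z5.0
G0 X28.0 Y14.0
G1 X24.7 Y23.0
G1 X16.4 Y27.8
G1 X7.0 Y26.1
G1 X0.8 Y18.8
G1 X0.8 Y9.2
G1 X7.0 Y1.9
G1 X16.4 Y0.2
G1 X24.7 Y5.0
G1 X28.0 Y14.0
; layer 5
G0 Z6.2
G0 X28.0 Y14.0
G1 X24.7 Y23.0
G1 X16.4 Y27.8
G1 X7.0 Y26.1
G1 X0.8 Y18.8
G1 X0.8 Y9.2
G1 X7.0 Y1.9
G1 X16.4 Y0.2
G1 X24.7 Y5.0
G1 X28.0 Y14.0
; layer 6
G0 Z7.5
G0 X28.0 Y14.0
G1 X24.7 Y23.0
G1 X16.4 Y27.8
G1 X7.0 Y26.1
G1 X0.8 Y18.8
G1 X0.8 Y9.2
G1 X7.0 Y1.9
G1 X16.4 Y0.2
G1 X24.7 Y5.0
G1 X28.0 Y14.0
; layer 7
G0 Z8.8
G0 X28.0 Y14.0
G1 X24.7 Y23.0
G1 X16.4 Y27.8
G1 X7.0 Y26.1
G1 X0.8 Y18.8
G1 X0.8 Y9.2
G1 X7.0 Y1.9
G1 X16.4 Y0.2
G1 X24.7 Y5.0
G1 X28.0 Y14.0
; layer 8
G0 Z10.0
G0 X28.0 Y14.0
G1 X24.7 Y23.0
G1 X16.4 Y27.8
G1 X7.0 Y26.1
G1 X0.8 Y18.8
G1 X0.8 Y9.2
G1 X7.0 Y1.9
G1 X16.4 Y0.2
G1 X24.7 Y5.0
G1 X28.0 Y14.0
M2 ; end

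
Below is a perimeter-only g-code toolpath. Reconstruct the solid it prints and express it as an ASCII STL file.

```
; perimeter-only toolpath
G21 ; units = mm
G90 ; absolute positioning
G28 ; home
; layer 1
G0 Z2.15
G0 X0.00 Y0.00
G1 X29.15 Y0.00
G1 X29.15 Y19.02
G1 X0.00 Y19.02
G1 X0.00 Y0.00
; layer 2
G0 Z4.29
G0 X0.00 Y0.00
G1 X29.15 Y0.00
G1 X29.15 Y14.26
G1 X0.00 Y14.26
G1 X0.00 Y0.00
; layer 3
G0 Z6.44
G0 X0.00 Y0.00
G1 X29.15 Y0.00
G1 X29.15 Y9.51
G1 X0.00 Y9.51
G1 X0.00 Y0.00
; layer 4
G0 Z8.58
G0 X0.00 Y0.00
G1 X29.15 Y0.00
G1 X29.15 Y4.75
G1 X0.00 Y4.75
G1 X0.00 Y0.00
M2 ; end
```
solid part
  facet normal 0.0000 0.0000 -1.0000
    outer loop
      vertex 29.15 23.77 0.00
      vertex 29.15 0.00 0.00
      vertex 0.00 0.00 0.00
    endloop
  endfacet
  facet normal 0.0000 0.0000 -1.0000
    outer loop
      vertex 0.00 23.77 0.00
      vertex 29.15 23.77 0.00
      vertex 0.00 0.00 0.00
    endloop
  endfacet
  facet normal 0.0000 -1.0000 0.0000
    outer loop
      vertex 0.00 0.00 0.00
      vertex 29.15 0.00 0.00
      vertex 29.15 0.00 10.73
    endloop
  endfacet
  facet normal 0.0000 -1.0000 0.0000
    outer loop
      vertex 0.00 0.00 0.00
      vertex 29.15 0.00 10.73
      vertex 0.00 0.00 10.73
    endloop
  endfacet
  facet normal 0.0000 0.4114 0.9114
    outer loop
      vertex 0.00 0.00 10.73
      vertex 29.15 0.00 10.73
      vertex 29.15 23.77 0.00
    endloop
  endfacet
  facet normal 0.0000 0.4114 0.9114
    outer loop
      vertex 0.00 0.00 10.73
      vertex 29.15 23.77 0.00
      vertex 0.00 23.77 0.00
    endloop
  endfacet
  facet normal -1.0000 0.0000 0.0000
    outer loop
      vertex 0.00 0.00 10.73
      vertex 0.00 23.77 0.00
      vertex 0.00 0.00 0.00
    endloop
  endfacet
  facet normal 1.0000 0.0000 0.0000
    outer loop
      vertex 29.15 0.00 0.00
      vertex 29.15 23.77 0.00
      vertex 29.15 0.00 10.73
    endloop
  endfacet
endsolid part

The G0 Z moves step by Δz≈2.15 mm. The G1 loops shrink linearly with z, so the solid tapers from its base footprint up to z≈10.7. Closing with a flat bottom cap and the tapered top and triangulating gives 8 facets — a wedge (ramp): 29.1 × 23.8 mm base, rising to 10.7 mm along the y=0 edge and sloping linearly to z=0 at y=23.8.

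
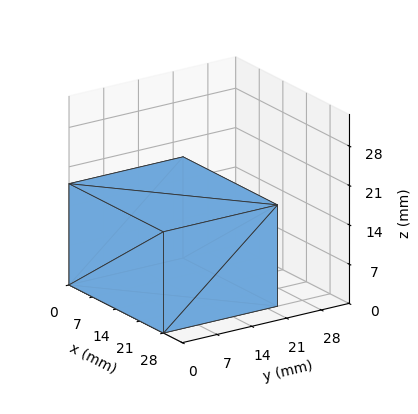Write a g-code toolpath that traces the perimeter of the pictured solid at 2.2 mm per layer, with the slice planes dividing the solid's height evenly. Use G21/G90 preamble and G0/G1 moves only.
Reading the render: the shape is a rectangular box, roughly 28 × 23 mm footprint and 18 mm tall (dimensions read to the nearest mm from the axis ticks). For the g-code, the solid's height is divided into equal slices at the stated Δz and each level perimeter traced with G1 moves after a G0 lift.

; perimeter-only toolpath
G21 ; units = mm
G90 ; absolute positioning
G28 ; home
; layer 1
G0 Z2.2
G0 X0.0 Y0.0
G1 X28.0 Y0.0
G1 X28.0 Y23.0
G1 X0.0 Y23.0
G1 X0.0 Y0.0
; layer 2
G0 Z4.5
G0 X0.0 Y0.0
G1 X28.0 Y0.0
G1 X28.0 Y23.0
G1 X0.0 Y23.0
G1 X0.0 Y0.0
; layer 3
G0 Z6.8
G0 X0.0 Y0.0
G1 X28.0 Y0.0
G1 X28.0 Y23.0
G1 X0.0 Y23.0
G1 X0.0 Y0.0
; layer 4
G0 Z9.0
G0 X0.0 Y0.0
G1 X28.0 Y0.0
G1 X28.0 Y23.0
G1 X0.0 Y23.0
G1 X0.0 Y0.0
; layer 5
G0 Z11.2
G0 X0.0 Y0.0
G1 X28.0 Y0.0
G1 X28.0 Y23.0
G1 X0.0 Y23.0
G1 X0.0 Y0.0
; layer 6
G0 Z13.5
G0 X0.0 Y0.0
G1 X28.0 Y0.0
G1 X28.0 Y23.0
G1 X0.0 Y23.0
G1 X0.0 Y0.0
; layer 7
G0 Z15.8
G0 X0.0 Y0.0
G1 X28.0 Y0.0
G1 X28.0 Y23.0
G1 X0.0 Y23.0
G1 X0.0 Y0.0
; layer 8
G0 Z18.0
G0 X0.0 Y0.0
G1 X28.0 Y0.0
G1 X28.0 Y23.0
G1 X0.0 Y23.0
G1 X0.0 Y0.0
M2 ; end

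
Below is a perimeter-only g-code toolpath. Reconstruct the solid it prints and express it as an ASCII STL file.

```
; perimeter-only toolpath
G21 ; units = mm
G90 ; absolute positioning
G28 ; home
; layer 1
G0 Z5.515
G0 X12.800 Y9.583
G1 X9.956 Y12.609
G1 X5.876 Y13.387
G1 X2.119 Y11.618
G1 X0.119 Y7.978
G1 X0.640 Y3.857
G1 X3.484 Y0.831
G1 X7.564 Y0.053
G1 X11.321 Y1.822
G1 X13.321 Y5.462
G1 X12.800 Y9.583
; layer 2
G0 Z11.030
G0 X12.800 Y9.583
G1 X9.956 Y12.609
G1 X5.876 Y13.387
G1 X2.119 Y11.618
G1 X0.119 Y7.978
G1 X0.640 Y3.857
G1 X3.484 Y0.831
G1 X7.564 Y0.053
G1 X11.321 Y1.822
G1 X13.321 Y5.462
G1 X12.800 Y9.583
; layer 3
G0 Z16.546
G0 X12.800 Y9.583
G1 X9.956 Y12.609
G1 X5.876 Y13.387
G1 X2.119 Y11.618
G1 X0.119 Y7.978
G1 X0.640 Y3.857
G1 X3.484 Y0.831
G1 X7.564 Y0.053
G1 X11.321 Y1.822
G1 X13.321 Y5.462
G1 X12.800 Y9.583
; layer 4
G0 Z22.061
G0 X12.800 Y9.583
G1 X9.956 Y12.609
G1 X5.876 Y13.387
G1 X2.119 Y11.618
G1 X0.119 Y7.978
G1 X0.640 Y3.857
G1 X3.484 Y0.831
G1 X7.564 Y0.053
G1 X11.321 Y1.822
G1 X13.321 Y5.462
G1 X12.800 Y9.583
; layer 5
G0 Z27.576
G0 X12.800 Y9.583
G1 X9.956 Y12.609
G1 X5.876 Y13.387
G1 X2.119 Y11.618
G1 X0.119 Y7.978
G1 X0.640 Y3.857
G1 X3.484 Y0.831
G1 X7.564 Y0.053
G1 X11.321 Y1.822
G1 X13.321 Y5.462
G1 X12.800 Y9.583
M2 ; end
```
solid part
  facet normal 0.0000 0.0000 -1.0000
    outer loop
      vertex 5.876 13.387 0.000
      vertex 9.956 12.609 0.000
      vertex 12.800 9.583 0.000
    endloop
  endfacet
  facet normal 0.0000 0.0000 -1.0000
    outer loop
      vertex 2.119 11.618 0.000
      vertex 5.876 13.387 0.000
      vertex 12.800 9.583 0.000
    endloop
  endfacet
  facet normal 0.0000 0.0000 -1.0000
    outer loop
      vertex 0.119 7.978 0.000
      vertex 2.119 11.618 0.000
      vertex 12.800 9.583 0.000
    endloop
  endfacet
  facet normal 0.0000 0.0000 -1.0000
    outer loop
      vertex 0.640 3.857 0.000
      vertex 0.119 7.978 0.000
      vertex 12.800 9.583 0.000
    endloop
  endfacet
  facet normal 0.0000 0.0000 -1.0000
    outer loop
      vertex 3.484 0.831 0.000
      vertex 0.640 3.857 0.000
      vertex 12.800 9.583 0.000
    endloop
  endfacet
  facet normal 0.0000 0.0000 -1.0000
    outer loop
      vertex 7.564 0.053 0.000
      vertex 3.484 0.831 0.000
      vertex 12.800 9.583 0.000
    endloop
  endfacet
  facet normal 0.0000 0.0000 -1.0000
    outer loop
      vertex 11.321 1.822 0.000
      vertex 7.564 0.053 0.000
      vertex 12.800 9.583 0.000
    endloop
  endfacet
  facet normal 0.0000 0.0000 -1.0000
    outer loop
      vertex 13.321 5.462 0.000
      vertex 11.321 1.822 0.000
      vertex 12.800 9.583 0.000
    endloop
  endfacet
  facet normal 0.0000 0.0000 1.0000
    outer loop
      vertex 12.800 9.583 27.576
      vertex 9.956 12.609 27.576
      vertex 5.876 13.387 27.576
    endloop
  endfacet
  facet normal 0.0000 0.0000 1.0000
    outer loop
      vertex 12.800 9.583 27.576
      vertex 5.876 13.387 27.576
      vertex 2.119 11.618 27.576
    endloop
  endfacet
  facet normal 0.0000 0.0000 1.0000
    outer loop
      vertex 12.800 9.583 27.576
      vertex 2.119 11.618 27.576
      vertex 0.119 7.978 27.576
    endloop
  endfacet
  facet normal 0.0000 0.0000 1.0000
    outer loop
      vertex 12.800 9.583 27.576
      vertex 0.119 7.978 27.576
      vertex 0.640 3.857 27.576
    endloop
  endfacet
  facet normal 0.0000 0.0000 1.0000
    outer loop
      vertex 12.800 9.583 27.576
      vertex 0.640 3.857 27.576
      vertex 3.484 0.831 27.576
    endloop
  endfacet
  facet normal 0.0000 0.0000 1.0000
    outer loop
      vertex 12.800 9.583 27.576
      vertex 3.484 0.831 27.576
      vertex 7.564 0.053 27.576
    endloop
  endfacet
  facet normal 0.0000 0.0000 1.0000
    outer loop
      vertex 12.800 9.583 27.576
      vertex 7.564 0.053 27.576
      vertex 11.321 1.822 27.576
    endloop
  endfacet
  facet normal 0.0000 0.0000 1.0000
    outer loop
      vertex 12.800 9.583 27.576
      vertex 11.321 1.822 27.576
      vertex 13.321 5.462 27.576
    endloop
  endfacet
  facet normal 0.7287 0.6849 0.0000
    outer loop
      vertex 12.800 9.583 0.000
      vertex 9.956 12.609 0.000
      vertex 9.956 12.609 27.576
    endloop
  endfacet
  facet normal 0.7287 0.6849 0.0000
    outer loop
      vertex 12.800 9.583 0.000
      vertex 9.956 12.609 27.576
      vertex 12.800 9.583 27.576
    endloop
  endfacet
  facet normal 0.1873 0.9823 0.0000
    outer loop
      vertex 9.956 12.609 0.000
      vertex 5.876 13.387 0.000
      vertex 5.876 13.387 27.576
    endloop
  endfacet
  facet normal 0.1873 0.9823 0.0000
    outer loop
      vertex 9.956 12.609 0.000
      vertex 5.876 13.387 27.576
      vertex 9.956 12.609 27.576
    endloop
  endfacet
  facet normal -0.4260 0.9047 0.0000
    outer loop
      vertex 5.876 13.387 0.000
      vertex 2.119 11.618 0.000
      vertex 2.119 11.618 27.576
    endloop
  endfacet
  facet normal -0.4260 0.9047 0.0000
    outer loop
      vertex 5.876 13.387 0.000
      vertex 2.119 11.618 27.576
      vertex 5.876 13.387 27.576
    endloop
  endfacet
  facet normal -0.8764 0.4815 0.0000
    outer loop
      vertex 2.119 11.618 0.000
      vertex 0.119 7.978 0.000
      vertex 0.119 7.978 27.576
    endloop
  endfacet
  facet normal -0.8764 0.4815 0.0000
    outer loop
      vertex 2.119 11.618 0.000
      vertex 0.119 7.978 27.576
      vertex 2.119 11.618 27.576
    endloop
  endfacet
  facet normal -0.9921 -0.1254 0.0000
    outer loop
      vertex 0.119 7.978 0.000
      vertex 0.640 3.857 0.000
      vertex 0.640 3.857 27.576
    endloop
  endfacet
  facet normal -0.9921 -0.1254 0.0000
    outer loop
      vertex 0.119 7.978 0.000
      vertex 0.640 3.857 27.576
      vertex 0.119 7.978 27.576
    endloop
  endfacet
  facet normal -0.7287 -0.6849 0.0000
    outer loop
      vertex 0.640 3.857 0.000
      vertex 3.484 0.831 0.000
      vertex 3.484 0.831 27.576
    endloop
  endfacet
  facet normal -0.7287 -0.6849 0.0000
    outer loop
      vertex 0.640 3.857 0.000
      vertex 3.484 0.831 27.576
      vertex 0.640 3.857 27.576
    endloop
  endfacet
  facet normal -0.1873 -0.9823 0.0000
    outer loop
      vertex 3.484 0.831 0.000
      vertex 7.564 0.053 0.000
      vertex 7.564 0.053 27.576
    endloop
  endfacet
  facet normal -0.1873 -0.9823 0.0000
    outer loop
      vertex 3.484 0.831 0.000
      vertex 7.564 0.053 27.576
      vertex 3.484 0.831 27.576
    endloop
  endfacet
  facet normal 0.4260 -0.9047 0.0000
    outer loop
      vertex 7.564 0.053 0.000
      vertex 11.321 1.822 0.000
      vertex 11.321 1.822 27.576
    endloop
  endfacet
  facet normal 0.4260 -0.9047 0.0000
    outer loop
      vertex 7.564 0.053 0.000
      vertex 11.321 1.822 27.576
      vertex 7.564 0.053 27.576
    endloop
  endfacet
  facet normal 0.8764 -0.4815 0.0000
    outer loop
      vertex 11.321 1.822 0.000
      vertex 13.321 5.462 0.000
      vertex 13.321 5.462 27.576
    endloop
  endfacet
  facet normal 0.8764 -0.4815 0.0000
    outer loop
      vertex 11.321 1.822 0.000
      vertex 13.321 5.462 27.576
      vertex 11.321 1.822 27.576
    endloop
  endfacet
  facet normal 0.9921 0.1254 0.0000
    outer loop
      vertex 13.321 5.462 0.000
      vertex 12.800 9.583 0.000
      vertex 12.800 9.583 27.576
    endloop
  endfacet
  facet normal 0.9921 0.1254 0.0000
    outer loop
      vertex 13.321 5.462 0.000
      vertex 12.800 9.583 27.576
      vertex 13.321 5.462 27.576
    endloop
  endfacet
endsolid part

The G0 Z moves step by Δz≈5.515 mm. Every layer's G1 loop is the same polygon, so the solid is a straight extrusion of it from z=0 to z≈27.6. Closing with flat bottom and top caps and triangulating gives 36 facets — a regular 10-sided prism (a cylinder approximated with 10 flat sides), circumscribed radius ≈ 6.72 mm, height ≈ 27.6 mm.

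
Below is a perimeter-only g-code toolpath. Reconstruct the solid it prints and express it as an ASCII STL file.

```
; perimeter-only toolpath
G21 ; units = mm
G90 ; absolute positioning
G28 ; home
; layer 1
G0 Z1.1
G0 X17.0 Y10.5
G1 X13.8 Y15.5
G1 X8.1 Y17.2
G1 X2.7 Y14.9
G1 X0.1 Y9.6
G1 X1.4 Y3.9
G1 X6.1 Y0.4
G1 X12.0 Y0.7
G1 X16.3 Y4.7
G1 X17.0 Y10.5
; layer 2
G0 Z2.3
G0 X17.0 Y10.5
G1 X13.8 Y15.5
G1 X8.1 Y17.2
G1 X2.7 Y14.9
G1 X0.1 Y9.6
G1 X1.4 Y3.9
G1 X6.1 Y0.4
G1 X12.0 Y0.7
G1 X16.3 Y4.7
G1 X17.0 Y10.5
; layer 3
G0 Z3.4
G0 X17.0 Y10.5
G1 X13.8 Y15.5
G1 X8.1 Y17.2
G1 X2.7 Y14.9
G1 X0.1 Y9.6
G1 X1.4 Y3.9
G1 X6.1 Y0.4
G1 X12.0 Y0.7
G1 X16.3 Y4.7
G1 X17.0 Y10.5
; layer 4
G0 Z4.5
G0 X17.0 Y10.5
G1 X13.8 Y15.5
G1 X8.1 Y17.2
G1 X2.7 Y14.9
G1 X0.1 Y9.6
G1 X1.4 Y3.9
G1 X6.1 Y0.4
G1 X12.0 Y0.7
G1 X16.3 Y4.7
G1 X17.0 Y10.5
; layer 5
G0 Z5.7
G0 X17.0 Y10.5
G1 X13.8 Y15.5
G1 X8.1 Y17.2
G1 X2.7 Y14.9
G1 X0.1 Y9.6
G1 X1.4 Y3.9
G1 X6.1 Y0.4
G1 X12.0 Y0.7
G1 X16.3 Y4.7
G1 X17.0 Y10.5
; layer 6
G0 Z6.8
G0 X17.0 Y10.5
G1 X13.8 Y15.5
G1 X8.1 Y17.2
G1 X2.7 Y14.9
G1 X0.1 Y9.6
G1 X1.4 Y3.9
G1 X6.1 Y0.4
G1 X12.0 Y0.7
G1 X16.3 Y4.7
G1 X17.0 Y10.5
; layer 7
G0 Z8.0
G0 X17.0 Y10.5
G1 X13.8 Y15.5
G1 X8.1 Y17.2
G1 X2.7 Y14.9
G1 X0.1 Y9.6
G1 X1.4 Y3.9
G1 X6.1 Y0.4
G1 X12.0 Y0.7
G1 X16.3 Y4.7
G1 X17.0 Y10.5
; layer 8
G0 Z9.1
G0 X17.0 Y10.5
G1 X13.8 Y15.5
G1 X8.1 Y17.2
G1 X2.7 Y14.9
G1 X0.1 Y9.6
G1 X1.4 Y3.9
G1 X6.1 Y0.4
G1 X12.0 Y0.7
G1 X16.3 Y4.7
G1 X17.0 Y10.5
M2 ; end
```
solid part
  facet normal 0.0000 0.0000 -1.0000
    outer loop
      vertex 8.1 17.2 0.0
      vertex 13.8 15.5 0.0
      vertex 17.0 10.5 0.0
    endloop
  endfacet
  facet normal 0.0000 0.0000 -1.0000
    outer loop
      vertex 2.7 14.9 0.0
      vertex 8.1 17.2 0.0
      vertex 17.0 10.5 0.0
    endloop
  endfacet
  facet normal 0.0000 0.0000 -1.0000
    outer loop
      vertex 0.1 9.6 0.0
      vertex 2.7 14.9 0.0
      vertex 17.0 10.5 0.0
    endloop
  endfacet
  facet normal 0.0000 0.0000 -1.0000
    outer loop
      vertex 1.4 3.9 0.0
      vertex 0.1 9.6 0.0
      vertex 17.0 10.5 0.0
    endloop
  endfacet
  facet normal 0.0000 0.0000 -1.0000
    outer loop
      vertex 6.1 0.4 0.0
      vertex 1.4 3.9 0.0
      vertex 17.0 10.5 0.0
    endloop
  endfacet
  facet normal 0.0000 0.0000 -1.0000
    outer loop
      vertex 12.0 0.7 0.0
      vertex 6.1 0.4 0.0
      vertex 17.0 10.5 0.0
    endloop
  endfacet
  facet normal 0.0000 0.0000 -1.0000
    outer loop
      vertex 16.3 4.7 0.0
      vertex 12.0 0.7 0.0
      vertex 17.0 10.5 0.0
    endloop
  endfacet
  facet normal 0.0000 0.0000 1.0000
    outer loop
      vertex 17.0 10.5 9.1
      vertex 13.8 15.5 9.1
      vertex 8.1 17.2 9.1
    endloop
  endfacet
  facet normal 0.0000 0.0000 1.0000
    outer loop
      vertex 17.0 10.5 9.1
      vertex 8.1 17.2 9.1
      vertex 2.7 14.9 9.1
    endloop
  endfacet
  facet normal 0.0000 0.0000 1.0000
    outer loop
      vertex 17.0 10.5 9.1
      vertex 2.7 14.9 9.1
      vertex 0.1 9.6 9.1
    endloop
  endfacet
  facet normal 0.0000 0.0000 1.0000
    outer loop
      vertex 17.0 10.5 9.1
      vertex 0.1 9.6 9.1
      vertex 1.4 3.9 9.1
    endloop
  endfacet
  facet normal 0.0000 0.0000 1.0000
    outer loop
      vertex 17.0 10.5 9.1
      vertex 1.4 3.9 9.1
      vertex 6.1 0.4 9.1
    endloop
  endfacet
  facet normal 0.0000 0.0000 1.0000
    outer loop
      vertex 17.0 10.5 9.1
      vertex 6.1 0.4 9.1
      vertex 12.0 0.7 9.1
    endloop
  endfacet
  facet normal 0.0000 0.0000 1.0000
    outer loop
      vertex 17.0 10.5 9.1
      vertex 12.0 0.7 9.1
      vertex 16.3 4.7 9.1
    endloop
  endfacet
  facet normal 0.8423 0.5391 0.0000
    outer loop
      vertex 17.0 10.5 0.0
      vertex 13.8 15.5 0.0
      vertex 13.8 15.5 9.1
    endloop
  endfacet
  facet normal 0.8423 0.5391 0.0000
    outer loop
      vertex 17.0 10.5 0.0
      vertex 13.8 15.5 9.1
      vertex 17.0 10.5 9.1
    endloop
  endfacet
  facet normal 0.2858 0.9583 0.0000
    outer loop
      vertex 13.8 15.5 0.0
      vertex 8.1 17.2 0.0
      vertex 8.1 17.2 9.1
    endloop
  endfacet
  facet normal 0.2858 0.9583 0.0000
    outer loop
      vertex 13.8 15.5 0.0
      vertex 8.1 17.2 9.1
      vertex 13.8 15.5 9.1
    endloop
  endfacet
  facet normal -0.3919 0.9200 0.0000
    outer loop
      vertex 8.1 17.2 0.0
      vertex 2.7 14.9 0.0
      vertex 2.7 14.9 9.1
    endloop
  endfacet
  facet normal -0.3919 0.9200 0.0000
    outer loop
      vertex 8.1 17.2 0.0
      vertex 2.7 14.9 9.1
      vertex 8.1 17.2 9.1
    endloop
  endfacet
  facet normal -0.8978 0.4404 0.0000
    outer loop
      vertex 2.7 14.9 0.0
      vertex 0.1 9.6 0.0
      vertex 0.1 9.6 9.1
    endloop
  endfacet
  facet normal -0.8978 0.4404 0.0000
    outer loop
      vertex 2.7 14.9 0.0
      vertex 0.1 9.6 9.1
      vertex 2.7 14.9 9.1
    endloop
  endfacet
  facet normal -0.9750 -0.2224 0.0000
    outer loop
      vertex 0.1 9.6 0.0
      vertex 1.4 3.9 0.0
      vertex 1.4 3.9 9.1
    endloop
  endfacet
  facet normal -0.9750 -0.2224 0.0000
    outer loop
      vertex 0.1 9.6 0.0
      vertex 1.4 3.9 9.1
      vertex 0.1 9.6 9.1
    endloop
  endfacet
  facet normal -0.5973 -0.8020 0.0000
    outer loop
      vertex 1.4 3.9 0.0
      vertex 6.1 0.4 0.0
      vertex 6.1 0.4 9.1
    endloop
  endfacet
  facet normal -0.5973 -0.8020 0.0000
    outer loop
      vertex 1.4 3.9 0.0
      vertex 6.1 0.4 9.1
      vertex 1.4 3.9 9.1
    endloop
  endfacet
  facet normal 0.0508 -0.9987 0.0000
    outer loop
      vertex 6.1 0.4 0.0
      vertex 12.0 0.7 0.0
      vertex 12.0 0.7 9.1
    endloop
  endfacet
  facet normal 0.0508 -0.9987 0.0000
    outer loop
      vertex 6.1 0.4 0.0
      vertex 12.0 0.7 9.1
      vertex 6.1 0.4 9.1
    endloop
  endfacet
  facet normal 0.6811 -0.7322 0.0000
    outer loop
      vertex 12.0 0.7 0.0
      vertex 16.3 4.7 0.0
      vertex 16.3 4.7 9.1
    endloop
  endfacet
  facet normal 0.6811 -0.7322 0.0000
    outer loop
      vertex 12.0 0.7 0.0
      vertex 16.3 4.7 9.1
      vertex 12.0 0.7 9.1
    endloop
  endfacet
  facet normal 0.9928 -0.1198 0.0000
    outer loop
      vertex 16.3 4.7 0.0
      vertex 17.0 10.5 0.0
      vertex 17.0 10.5 9.1
    endloop
  endfacet
  facet normal 0.9928 -0.1198 0.0000
    outer loop
      vertex 16.3 4.7 0.0
      vertex 17.0 10.5 9.1
      vertex 16.3 4.7 9.1
    endloop
  endfacet
endsolid part

The G0 Z moves step by Δz≈1.1 mm. Every layer's G1 loop is the same polygon, so the solid is a straight extrusion of it from z=0 to z≈9.1. Closing with flat bottom and top caps and triangulating gives 32 facets — a regular 9-sided prism (a cylinder approximated with 9 flat sides), circumscribed radius ≈ 8.6 mm, height ≈ 9.1 mm.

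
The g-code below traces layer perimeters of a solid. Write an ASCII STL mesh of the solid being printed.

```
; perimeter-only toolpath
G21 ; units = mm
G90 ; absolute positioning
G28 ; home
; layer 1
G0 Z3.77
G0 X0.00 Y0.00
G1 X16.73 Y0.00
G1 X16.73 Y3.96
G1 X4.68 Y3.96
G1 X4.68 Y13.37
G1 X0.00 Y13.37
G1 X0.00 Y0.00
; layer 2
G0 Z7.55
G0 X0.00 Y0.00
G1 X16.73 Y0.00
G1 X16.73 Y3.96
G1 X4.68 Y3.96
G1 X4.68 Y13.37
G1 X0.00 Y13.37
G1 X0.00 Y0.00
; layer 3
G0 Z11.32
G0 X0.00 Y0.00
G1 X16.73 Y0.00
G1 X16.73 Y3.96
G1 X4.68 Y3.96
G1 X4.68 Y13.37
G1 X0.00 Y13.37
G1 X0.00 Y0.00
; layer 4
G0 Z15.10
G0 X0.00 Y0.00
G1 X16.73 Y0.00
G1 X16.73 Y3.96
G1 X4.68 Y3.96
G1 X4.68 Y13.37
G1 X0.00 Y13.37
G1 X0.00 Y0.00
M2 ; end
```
solid part
  facet normal 0.0000 0.0000 -1.0000
    outer loop
      vertex 16.73 3.96 0.00
      vertex 16.73 0.00 0.00
      vertex 0.00 0.00 0.00
    endloop
  endfacet
  facet normal 0.0000 0.0000 -1.0000
    outer loop
      vertex 4.68 3.96 0.00
      vertex 16.73 3.96 0.00
      vertex 0.00 0.00 0.00
    endloop
  endfacet
  facet normal 0.0000 0.0000 -1.0000
    outer loop
      vertex 4.68 13.37 0.00
      vertex 4.68 3.96 0.00
      vertex 0.00 0.00 0.00
    endloop
  endfacet
  facet normal 0.0000 0.0000 -1.0000
    outer loop
      vertex 0.00 13.37 0.00
      vertex 4.68 13.37 0.00
      vertex 0.00 0.00 0.00
    endloop
  endfacet
  facet normal 0.0000 0.0000 1.0000
    outer loop
      vertex 0.00 0.00 15.10
      vertex 16.73 0.00 15.10
      vertex 16.73 3.96 15.10
    endloop
  endfacet
  facet normal 0.0000 0.0000 1.0000
    outer loop
      vertex 0.00 0.00 15.10
      vertex 16.73 3.96 15.10
      vertex 4.68 3.96 15.10
    endloop
  endfacet
  facet normal 0.0000 0.0000 1.0000
    outer loop
      vertex 0.00 0.00 15.10
      vertex 4.68 3.96 15.10
      vertex 4.68 13.37 15.10
    endloop
  endfacet
  facet normal 0.0000 0.0000 1.0000
    outer loop
      vertex 0.00 0.00 15.10
      vertex 4.68 13.37 15.10
      vertex 0.00 13.37 15.10
    endloop
  endfacet
  facet normal 0.0000 -1.0000 0.0000
    outer loop
      vertex 0.00 0.00 0.00
      vertex 16.73 0.00 0.00
      vertex 16.73 0.00 15.10
    endloop
  endfacet
  facet normal 0.0000 -1.0000 0.0000
    outer loop
      vertex 0.00 0.00 0.00
      vertex 16.73 0.00 15.10
      vertex 0.00 0.00 15.10
    endloop
  endfacet
  facet normal 1.0000 0.0000 0.0000
    outer loop
      vertex 16.73 0.00 0.00
      vertex 16.73 3.96 0.00
      vertex 16.73 3.96 15.10
    endloop
  endfacet
  facet normal 1.0000 0.0000 0.0000
    outer loop
      vertex 16.73 0.00 0.00
      vertex 16.73 3.96 15.10
      vertex 16.73 0.00 15.10
    endloop
  endfacet
  facet normal 0.0000 1.0000 0.0000
    outer loop
      vertex 16.73 3.96 0.00
      vertex 4.68 3.96 0.00
      vertex 4.68 3.96 15.10
    endloop
  endfacet
  facet normal 0.0000 1.0000 0.0000
    outer loop
      vertex 16.73 3.96 0.00
      vertex 4.68 3.96 15.10
      vertex 16.73 3.96 15.10
    endloop
  endfacet
  facet normal 1.0000 0.0000 0.0000
    outer loop
      vertex 4.68 3.96 0.00
      vertex 4.68 13.37 0.00
      vertex 4.68 13.37 15.10
    endloop
  endfacet
  facet normal 1.0000 0.0000 0.0000
    outer loop
      vertex 4.68 3.96 0.00
      vertex 4.68 13.37 15.10
      vertex 4.68 3.96 15.10
    endloop
  endfacet
  facet normal 0.0000 1.0000 0.0000
    outer loop
      vertex 4.68 13.37 0.00
      vertex 0.00 13.37 0.00
      vertex 0.00 13.37 15.10
    endloop
  endfacet
  facet normal 0.0000 1.0000 0.0000
    outer loop
      vertex 4.68 13.37 0.00
      vertex 0.00 13.37 15.10
      vertex 4.68 13.37 15.10
    endloop
  endfacet
  facet normal -1.0000 0.0000 0.0000
    outer loop
      vertex 0.00 13.37 0.00
      vertex 0.00 0.00 0.00
      vertex 0.00 0.00 15.10
    endloop
  endfacet
  facet normal -1.0000 0.0000 0.0000
    outer loop
      vertex 0.00 13.37 0.00
      vertex 0.00 0.00 15.10
      vertex 0.00 13.37 15.10
    endloop
  endfacet
endsolid part

The G0 Z moves step by Δz≈3.77 mm. Every layer's G1 loop is the same polygon, so the solid is a straight extrusion of it from z=0 to z≈15.1. Closing with flat bottom and top caps and triangulating gives 20 facets — an L-shaped prism: outer 16.7 × 13.4 mm, arm thicknesses ≈ 3.96 mm (horizontal) and 4.68 mm (vertical), extruded 15.1 mm in z.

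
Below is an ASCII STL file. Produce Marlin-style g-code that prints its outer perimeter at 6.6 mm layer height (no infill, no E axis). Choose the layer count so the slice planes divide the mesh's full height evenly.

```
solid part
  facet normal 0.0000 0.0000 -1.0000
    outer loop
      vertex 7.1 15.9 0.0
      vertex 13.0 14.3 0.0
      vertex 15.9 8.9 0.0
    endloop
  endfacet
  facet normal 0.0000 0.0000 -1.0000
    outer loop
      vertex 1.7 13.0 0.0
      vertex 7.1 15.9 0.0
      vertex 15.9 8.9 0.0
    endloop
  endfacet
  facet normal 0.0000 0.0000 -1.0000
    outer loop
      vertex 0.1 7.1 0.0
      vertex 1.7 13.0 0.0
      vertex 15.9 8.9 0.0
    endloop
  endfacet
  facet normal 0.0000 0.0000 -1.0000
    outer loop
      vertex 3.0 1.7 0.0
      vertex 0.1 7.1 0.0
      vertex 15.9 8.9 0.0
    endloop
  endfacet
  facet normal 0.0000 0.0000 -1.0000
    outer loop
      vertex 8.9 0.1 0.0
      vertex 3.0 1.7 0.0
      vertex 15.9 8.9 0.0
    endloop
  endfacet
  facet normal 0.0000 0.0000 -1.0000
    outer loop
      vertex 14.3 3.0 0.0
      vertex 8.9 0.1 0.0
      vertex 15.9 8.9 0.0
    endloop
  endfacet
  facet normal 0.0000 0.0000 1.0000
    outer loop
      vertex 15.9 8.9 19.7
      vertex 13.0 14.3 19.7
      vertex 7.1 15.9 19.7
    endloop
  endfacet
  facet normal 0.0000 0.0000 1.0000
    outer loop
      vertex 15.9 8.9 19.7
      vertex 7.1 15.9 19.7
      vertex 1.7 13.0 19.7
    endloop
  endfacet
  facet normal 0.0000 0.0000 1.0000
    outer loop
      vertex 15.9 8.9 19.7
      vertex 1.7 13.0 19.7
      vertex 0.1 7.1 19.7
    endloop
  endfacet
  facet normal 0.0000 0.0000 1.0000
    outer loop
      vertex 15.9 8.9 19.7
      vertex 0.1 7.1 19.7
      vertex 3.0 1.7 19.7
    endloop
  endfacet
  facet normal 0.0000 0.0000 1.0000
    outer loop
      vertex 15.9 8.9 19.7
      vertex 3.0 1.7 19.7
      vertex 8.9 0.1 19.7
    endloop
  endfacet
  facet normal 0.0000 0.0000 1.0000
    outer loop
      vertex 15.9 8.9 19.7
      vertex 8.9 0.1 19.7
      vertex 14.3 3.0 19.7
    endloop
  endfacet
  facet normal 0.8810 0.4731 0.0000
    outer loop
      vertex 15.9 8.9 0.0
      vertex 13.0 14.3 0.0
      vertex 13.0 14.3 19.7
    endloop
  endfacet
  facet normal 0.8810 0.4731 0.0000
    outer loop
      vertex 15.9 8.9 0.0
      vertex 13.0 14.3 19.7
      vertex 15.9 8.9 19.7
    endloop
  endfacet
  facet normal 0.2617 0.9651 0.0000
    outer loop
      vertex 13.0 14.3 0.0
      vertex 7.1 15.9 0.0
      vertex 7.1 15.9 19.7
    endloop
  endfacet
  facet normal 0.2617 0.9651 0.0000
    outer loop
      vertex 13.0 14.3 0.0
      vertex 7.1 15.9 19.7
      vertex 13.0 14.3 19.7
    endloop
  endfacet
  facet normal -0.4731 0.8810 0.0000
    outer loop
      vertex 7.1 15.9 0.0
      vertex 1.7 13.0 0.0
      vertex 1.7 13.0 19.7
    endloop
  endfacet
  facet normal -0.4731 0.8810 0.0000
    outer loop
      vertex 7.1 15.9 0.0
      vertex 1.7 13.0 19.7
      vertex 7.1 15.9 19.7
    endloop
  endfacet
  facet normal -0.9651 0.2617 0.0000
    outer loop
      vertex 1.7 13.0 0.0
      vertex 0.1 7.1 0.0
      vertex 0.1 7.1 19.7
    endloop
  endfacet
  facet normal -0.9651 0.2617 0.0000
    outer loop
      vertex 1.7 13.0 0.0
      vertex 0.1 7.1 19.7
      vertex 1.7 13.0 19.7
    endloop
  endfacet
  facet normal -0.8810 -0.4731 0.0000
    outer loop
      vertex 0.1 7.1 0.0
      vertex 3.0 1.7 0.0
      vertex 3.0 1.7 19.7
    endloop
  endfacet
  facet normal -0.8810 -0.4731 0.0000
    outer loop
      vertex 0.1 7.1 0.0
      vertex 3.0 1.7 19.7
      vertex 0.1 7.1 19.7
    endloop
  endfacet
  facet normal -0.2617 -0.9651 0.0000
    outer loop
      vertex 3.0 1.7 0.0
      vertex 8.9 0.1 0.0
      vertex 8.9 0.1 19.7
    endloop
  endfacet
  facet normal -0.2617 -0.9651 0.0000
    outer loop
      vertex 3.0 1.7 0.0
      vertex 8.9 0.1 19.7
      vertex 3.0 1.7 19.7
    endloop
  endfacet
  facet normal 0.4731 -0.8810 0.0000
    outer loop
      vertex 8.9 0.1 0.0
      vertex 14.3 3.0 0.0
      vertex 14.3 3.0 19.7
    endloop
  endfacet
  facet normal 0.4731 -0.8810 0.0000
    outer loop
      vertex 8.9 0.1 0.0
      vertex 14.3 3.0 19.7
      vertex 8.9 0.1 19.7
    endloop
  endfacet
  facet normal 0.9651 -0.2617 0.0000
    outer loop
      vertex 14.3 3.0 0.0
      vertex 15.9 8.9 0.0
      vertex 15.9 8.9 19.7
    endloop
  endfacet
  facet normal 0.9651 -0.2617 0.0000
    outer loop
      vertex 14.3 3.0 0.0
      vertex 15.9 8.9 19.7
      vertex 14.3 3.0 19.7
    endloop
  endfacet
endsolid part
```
; perimeter-only toolpath
G21 ; units = mm
G90 ; absolute positioning
G28 ; home
; layer 1
G0 Z6.6
G0 X15.9 Y8.9
G1 X13.0 Y14.3
G1 X7.1 Y15.9
G1 X1.7 Y13.0
G1 X0.1 Y7.1
G1 X3.0 Y1.7
G1 X8.9 Y0.1
G1 X14.3 Y3.0
G1 X15.9 Y8.9
; layer 2
G0 Z13.1
G0 X15.9 Y8.9
G1 X13.0 Y14.3
G1 X7.1 Y15.9
G1 X1.7 Y13.0
G1 X0.1 Y7.1
G1 X3.0 Y1.7
G1 X8.9 Y0.1
G1 X14.3 Y3.0
G1 X15.9 Y8.9
; layer 3
G0 Z19.7
G0 X15.9 Y8.9
G1 X13.0 Y14.3
G1 X7.1 Y15.9
G1 X1.7 Y13.0
G1 X0.1 Y7.1
G1 X3.0 Y1.7
G1 X8.9 Y0.1
G1 X14.3 Y3.0
G1 X15.9 Y8.9
M2 ; end

The solid is a regular 8-sided prism (a cylinder approximated with 8 flat sides), circumscribed radius ≈ 8 mm, height ≈ 19.7 mm. Slicing at Δz = 6.6 mm — 3 equal slices spanning the solid's height, so layer i sits at z = i·h/3 — gives 3 non-empty perimeters. Each is a 8-segment closed polygon; G0 lifts to the layer z and rapids to the start vertex, then G1 traces the edges.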